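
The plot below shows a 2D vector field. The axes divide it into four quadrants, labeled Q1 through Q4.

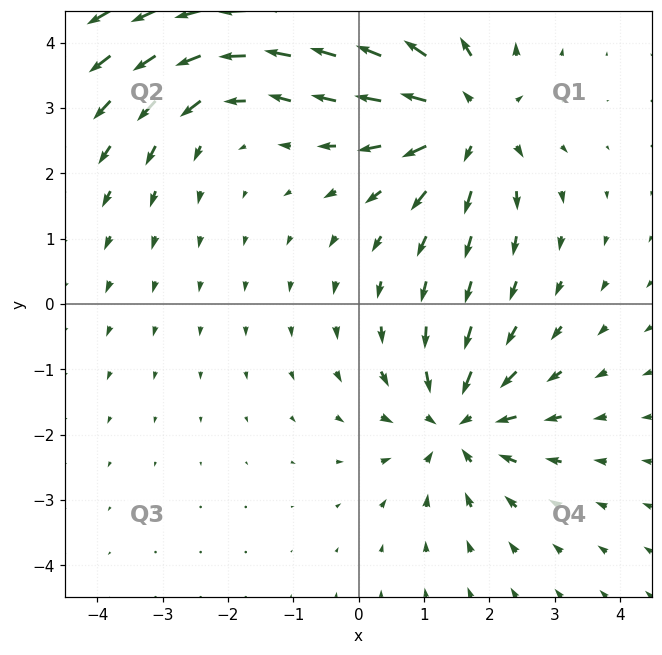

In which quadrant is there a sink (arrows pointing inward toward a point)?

The sink sits at approximately (1.5, -1.8), which lies in quadrant Q4. The divergence there is about -4, negative as expected for a sink.

Q4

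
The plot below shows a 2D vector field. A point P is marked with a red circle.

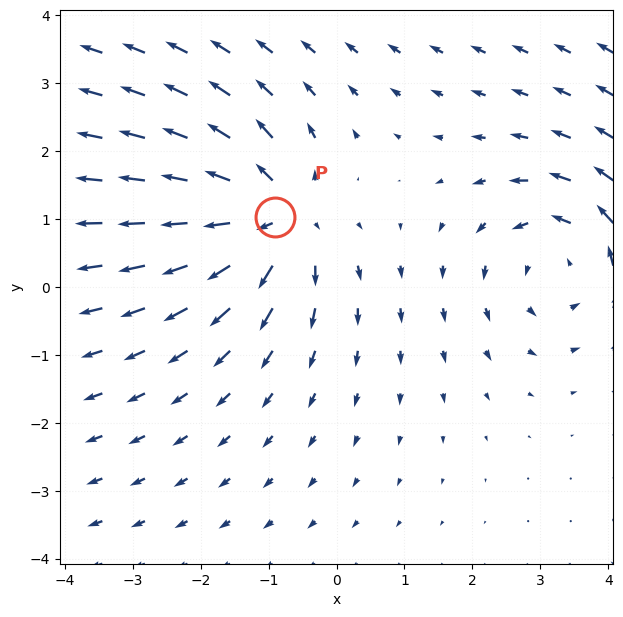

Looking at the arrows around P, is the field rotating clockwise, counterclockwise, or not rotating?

Near P at (-0.9, 1.0) the arrows show no circulation. The curl there is ≈0.

not rotating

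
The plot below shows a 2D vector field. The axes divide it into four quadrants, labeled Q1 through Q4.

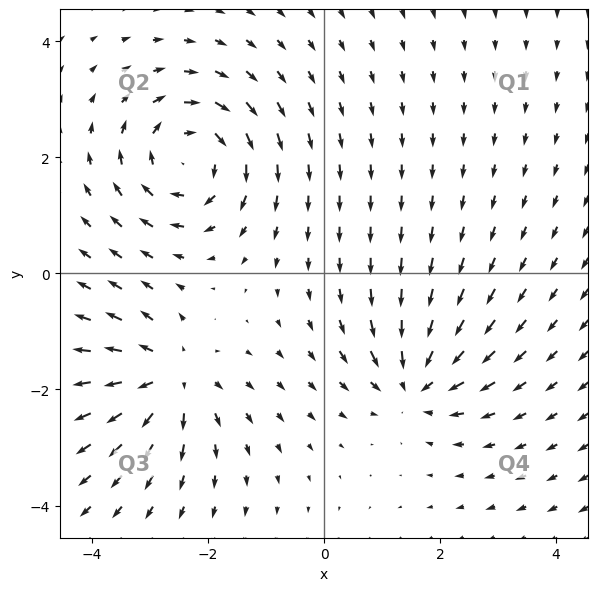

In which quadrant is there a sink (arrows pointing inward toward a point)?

The sink sits at approximately (1.6, -1.9), which lies in quadrant Q4. The divergence there is about -4, negative as expected for a sink.

Q4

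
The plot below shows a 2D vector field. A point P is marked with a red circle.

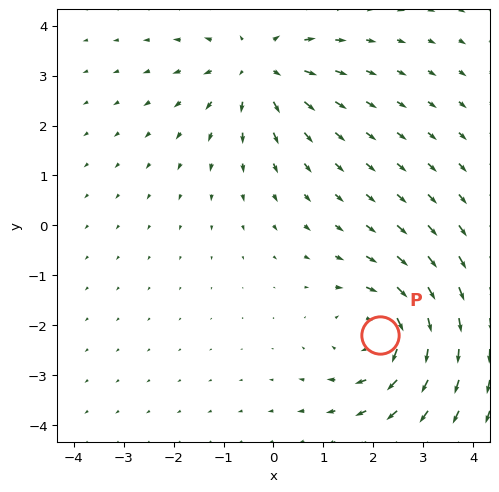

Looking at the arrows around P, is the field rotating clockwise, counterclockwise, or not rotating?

Near P at (2.1, -2.2) the arrows circulate clockwise. The curl (z-component) there is about -4; negative curl means clockwise rotation.

clockwise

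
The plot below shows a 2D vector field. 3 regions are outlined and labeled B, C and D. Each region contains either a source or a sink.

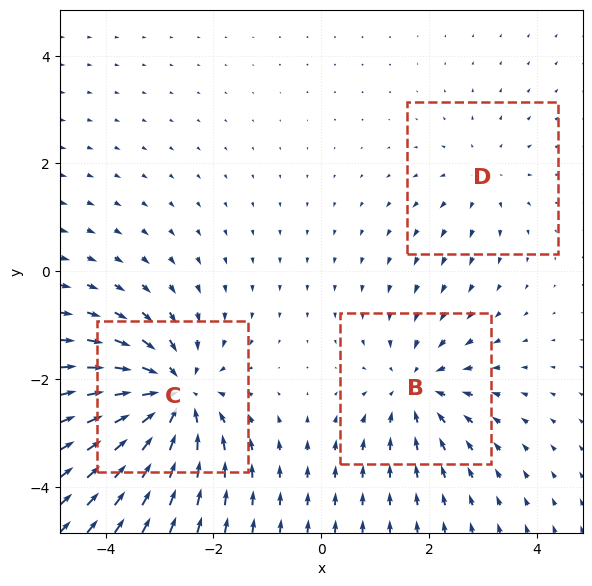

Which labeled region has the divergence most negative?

C

Divergence at each region's feature centre — B: about -3, C: about -5, D: about +2. Region C is most negative.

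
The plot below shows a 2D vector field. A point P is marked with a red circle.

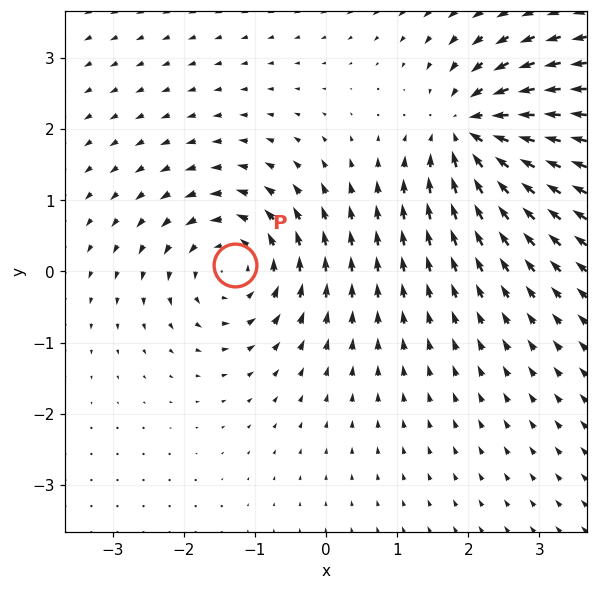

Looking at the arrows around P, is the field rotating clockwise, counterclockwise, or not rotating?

counterclockwise

Near P at (-1.3, 0.1) the arrows circulate counterclockwise. The curl (z-component) there is about +3; positive curl means counterclockwise rotation.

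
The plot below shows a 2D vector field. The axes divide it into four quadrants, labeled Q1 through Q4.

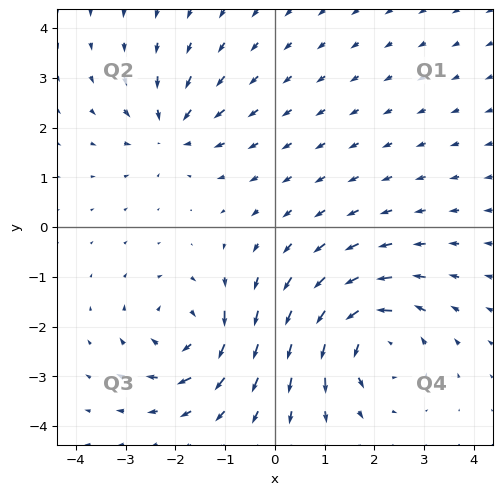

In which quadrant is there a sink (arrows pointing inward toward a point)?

Q2

The sink sits at approximately (-2.1, 1.9), which lies in quadrant Q2. The divergence there is about -4, negative as expected for a sink.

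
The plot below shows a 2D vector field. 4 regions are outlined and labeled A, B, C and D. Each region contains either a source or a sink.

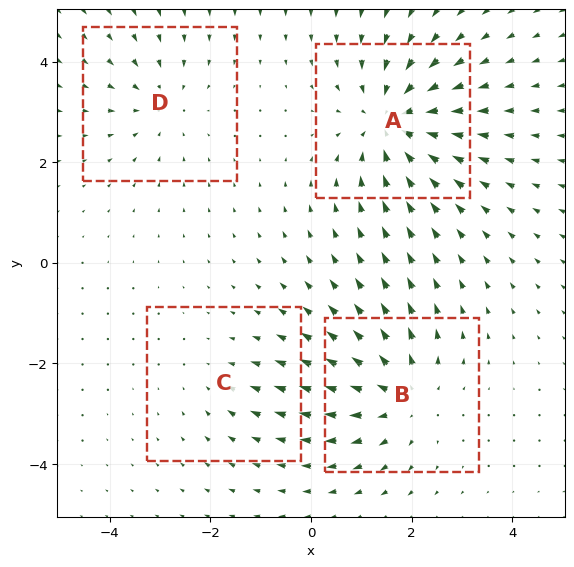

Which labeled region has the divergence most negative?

A

Divergence at each region's feature centre — A: about -6, B: about +5, C: about -2, D: about -3. Region A is most negative.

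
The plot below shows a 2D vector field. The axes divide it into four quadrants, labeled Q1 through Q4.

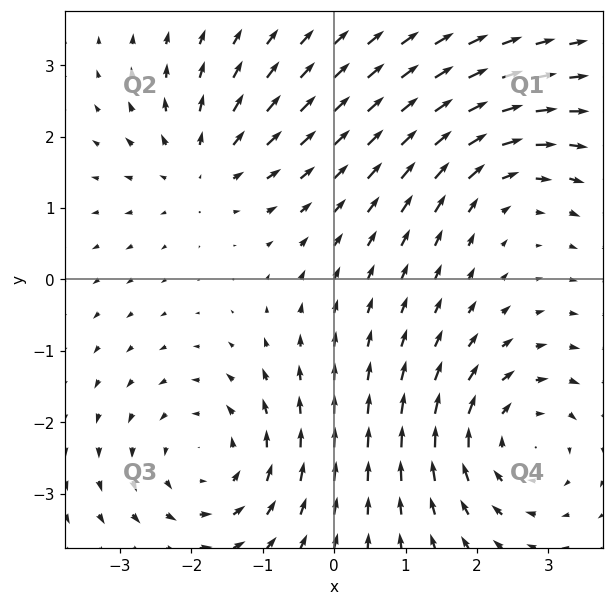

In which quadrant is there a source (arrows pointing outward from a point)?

Q2

The source sits at approximately (-1.9, 1.6), which lies in quadrant Q2. The divergence there is about +3, positive as expected for a source.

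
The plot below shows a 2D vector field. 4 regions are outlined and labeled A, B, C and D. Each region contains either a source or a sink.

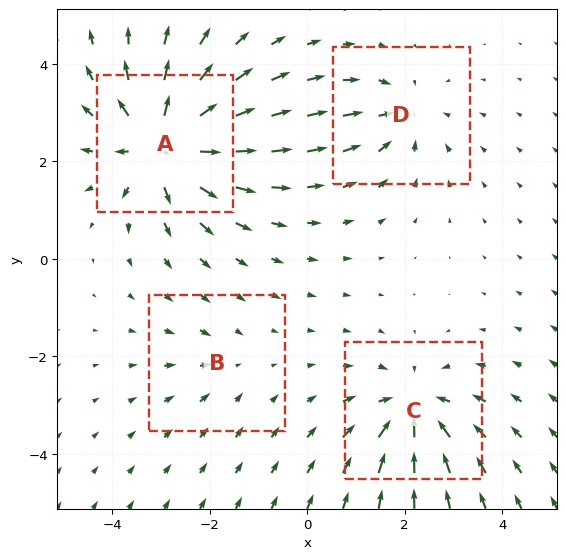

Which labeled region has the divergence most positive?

Divergence at each region's feature centre — A: about +7, B: about -2, C: about -5, D: about -4. Region A is most positive.

A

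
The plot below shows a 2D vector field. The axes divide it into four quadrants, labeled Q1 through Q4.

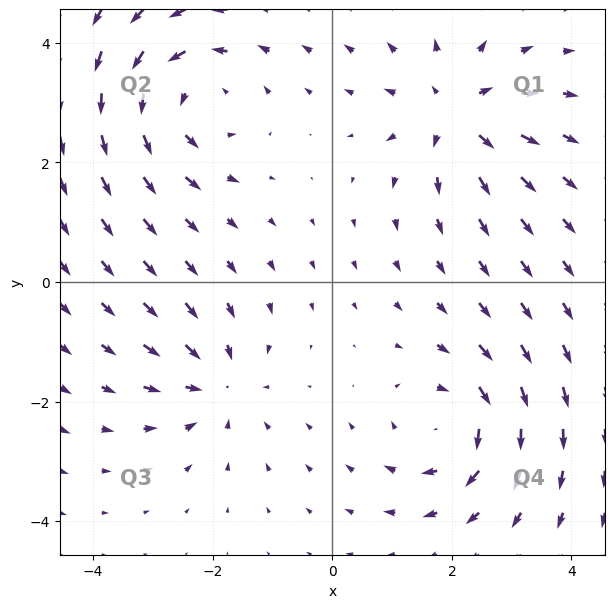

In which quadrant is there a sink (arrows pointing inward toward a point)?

The sink sits at approximately (-1.9, -1.7), which lies in quadrant Q3. The divergence there is about -3, negative as expected for a sink.

Q3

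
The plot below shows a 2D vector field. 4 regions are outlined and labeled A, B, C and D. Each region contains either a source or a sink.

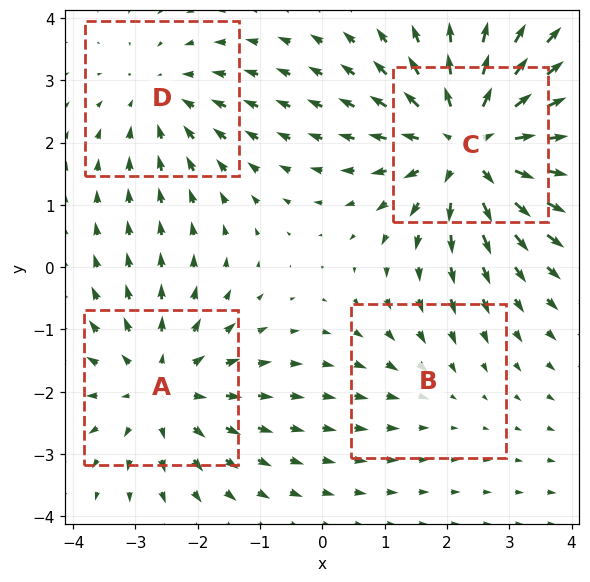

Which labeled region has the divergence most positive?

C

Divergence at each region's feature centre — A: about +4, B: about -2, C: about +6, D: about -3. Region C is most positive.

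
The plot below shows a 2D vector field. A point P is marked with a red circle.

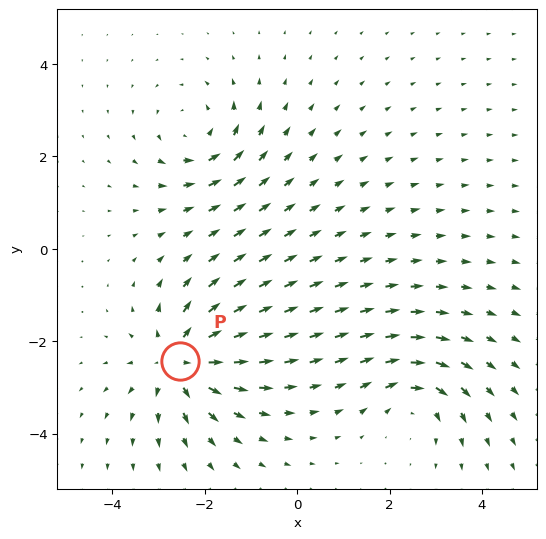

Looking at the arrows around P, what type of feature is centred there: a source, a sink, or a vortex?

At P (-2.5, -2.4) the arrows spread outward. Divergence about +4, curl ≈0 — positive divergence with near-zero curl is a source.

source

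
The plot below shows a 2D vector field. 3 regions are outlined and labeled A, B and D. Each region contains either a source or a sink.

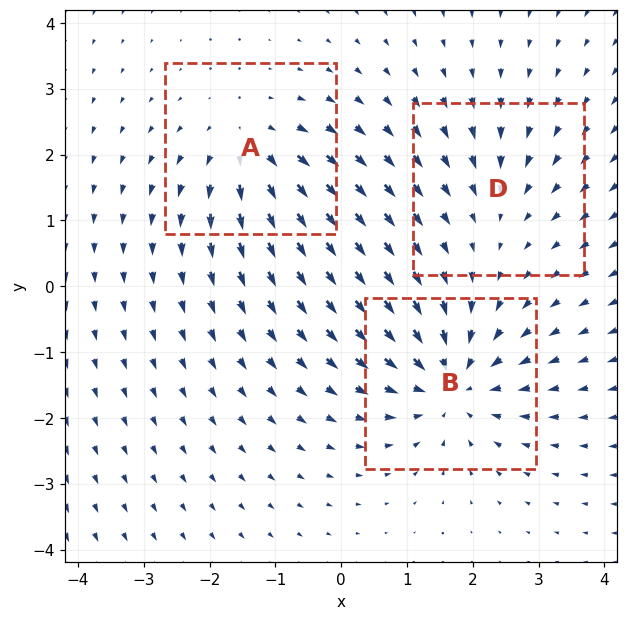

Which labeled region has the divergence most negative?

B

Divergence at each region's feature centre — A: about +3, B: about -5, D: about -2. Region B is most negative.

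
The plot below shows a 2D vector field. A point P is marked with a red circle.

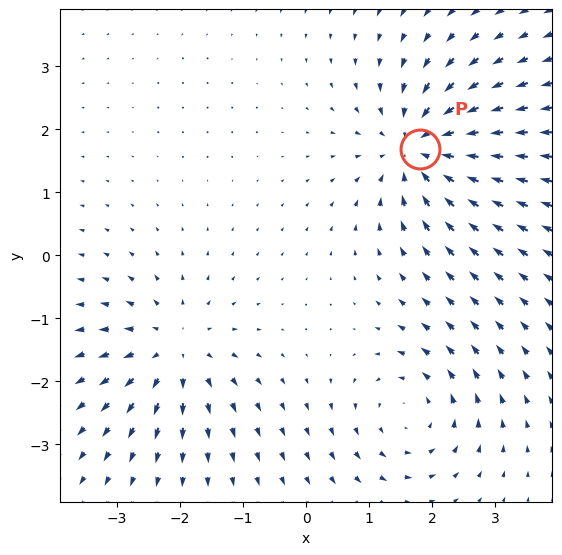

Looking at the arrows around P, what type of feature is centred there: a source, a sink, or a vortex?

sink

At P (1.8, 1.7) the arrows converge inward. Divergence about -4, curl ≈0 — negative divergence with near-zero curl is a sink.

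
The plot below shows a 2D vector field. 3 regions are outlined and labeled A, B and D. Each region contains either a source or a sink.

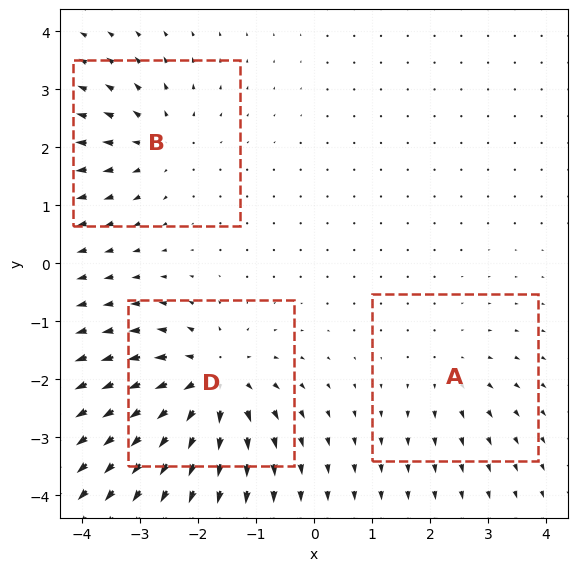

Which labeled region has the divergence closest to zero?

A

Divergence at each region's feature centre — A: about +2, B: about +4, D: about +6. Region A is closest to zero.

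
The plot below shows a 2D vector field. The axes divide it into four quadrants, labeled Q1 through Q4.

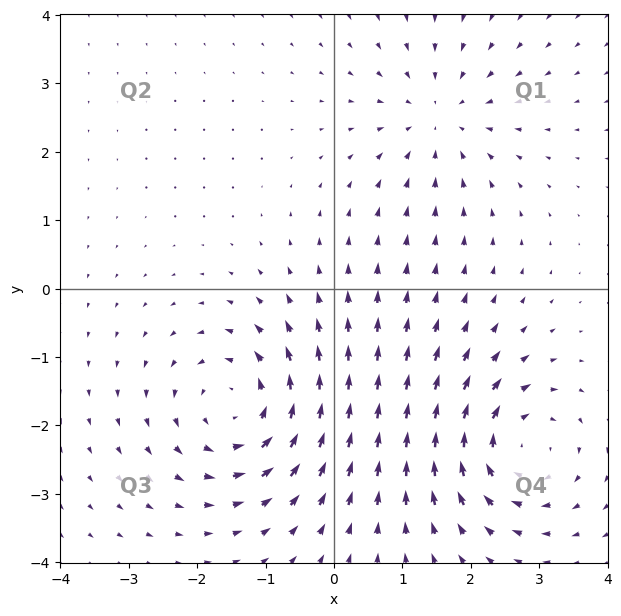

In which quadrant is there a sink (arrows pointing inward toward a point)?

Q1

The sink sits at approximately (1.5, 2.5), which lies in quadrant Q1. The divergence there is about -3, negative as expected for a sink.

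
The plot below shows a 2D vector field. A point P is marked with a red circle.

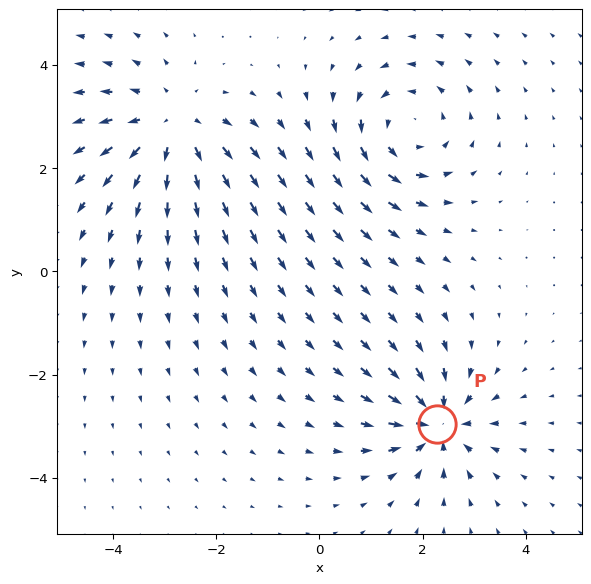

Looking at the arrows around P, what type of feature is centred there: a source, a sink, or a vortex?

At P (2.3, -2.9) the arrows converge inward. Divergence about -5, curl ≈0 — negative divergence with near-zero curl is a sink.

sink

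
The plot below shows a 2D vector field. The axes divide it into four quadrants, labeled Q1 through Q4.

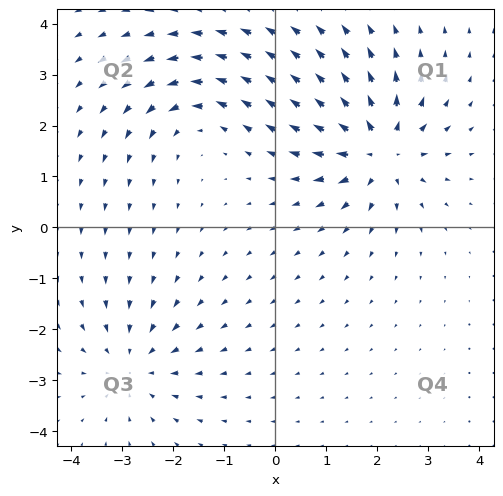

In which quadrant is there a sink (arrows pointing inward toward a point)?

The sink sits at approximately (-2.8, -2.7), which lies in quadrant Q3. The divergence there is about -3, negative as expected for a sink.

Q3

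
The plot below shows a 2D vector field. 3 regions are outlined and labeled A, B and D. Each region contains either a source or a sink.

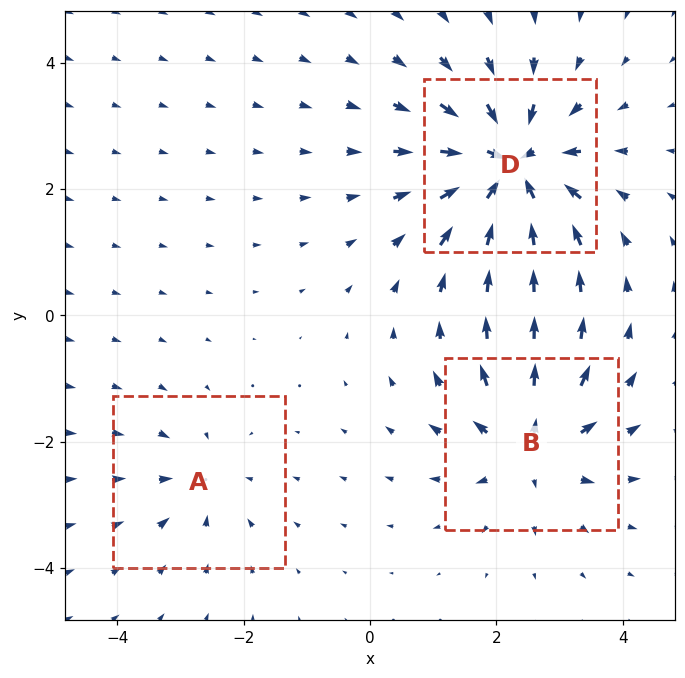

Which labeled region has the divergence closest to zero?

A

Divergence at each region's feature centre — A: about -2, B: about +4, D: about -6. Region A is closest to zero.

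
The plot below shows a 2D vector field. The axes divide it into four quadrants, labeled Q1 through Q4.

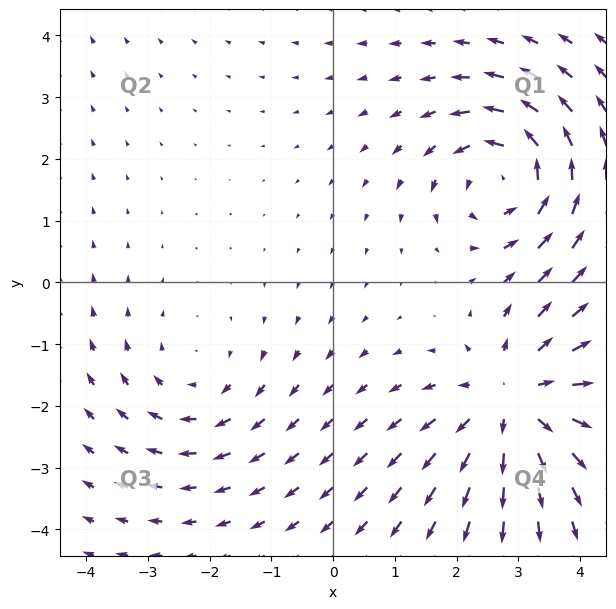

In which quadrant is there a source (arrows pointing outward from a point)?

The source sits at approximately (2.9, -1.9), which lies in quadrant Q4. The divergence there is about +4, positive as expected for a source.

Q4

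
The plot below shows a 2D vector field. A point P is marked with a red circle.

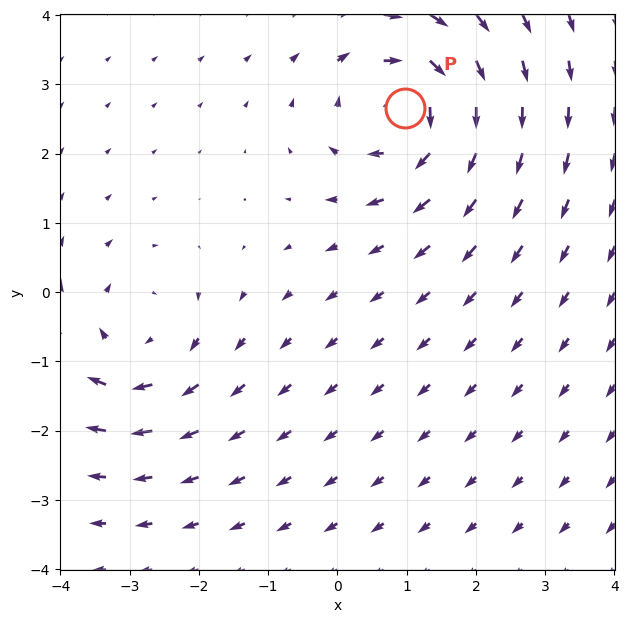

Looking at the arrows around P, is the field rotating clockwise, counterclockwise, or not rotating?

Near P at (1.0, 2.7) the arrows circulate clockwise. The curl (z-component) there is about -4; negative curl means clockwise rotation.

clockwise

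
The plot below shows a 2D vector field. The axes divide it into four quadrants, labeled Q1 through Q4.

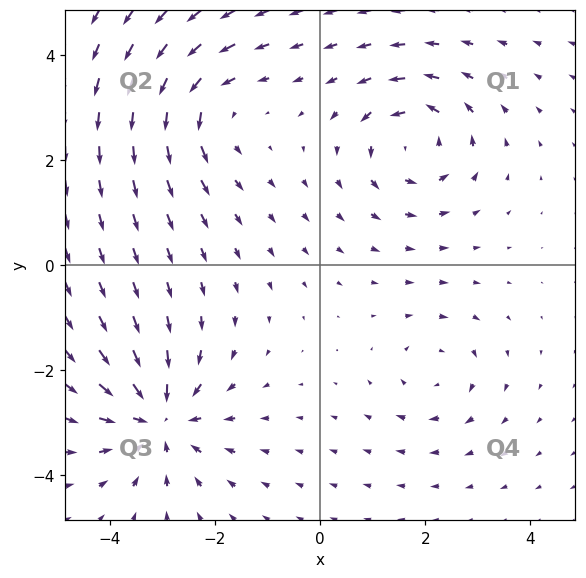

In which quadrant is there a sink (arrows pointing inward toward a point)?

Q3

The sink sits at approximately (-3.1, -2.9), which lies in quadrant Q3. The divergence there is about -6, negative as expected for a sink.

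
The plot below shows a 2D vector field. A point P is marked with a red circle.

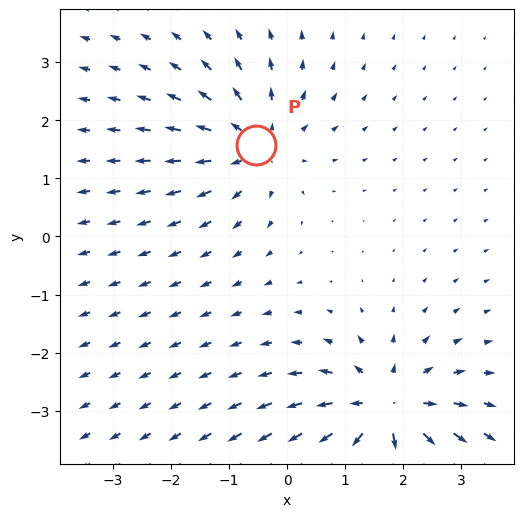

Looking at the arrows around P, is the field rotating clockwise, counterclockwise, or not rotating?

Near P at (-0.5, 1.6) the arrows show no circulation. The curl there is ≈0.

not rotating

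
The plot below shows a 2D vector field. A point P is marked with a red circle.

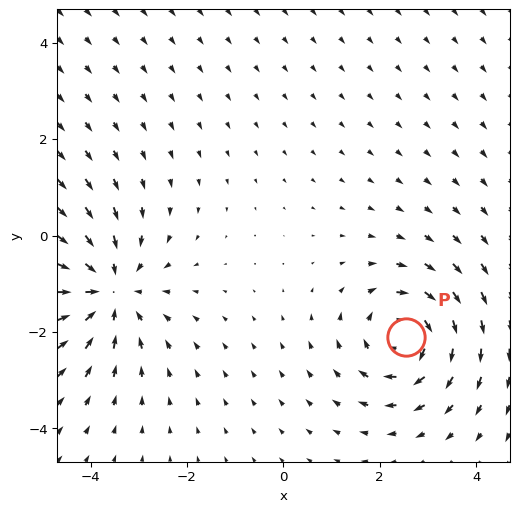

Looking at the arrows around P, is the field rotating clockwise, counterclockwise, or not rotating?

Near P at (2.5, -2.1) the arrows circulate clockwise. The curl (z-component) there is about -4; negative curl means clockwise rotation.

clockwise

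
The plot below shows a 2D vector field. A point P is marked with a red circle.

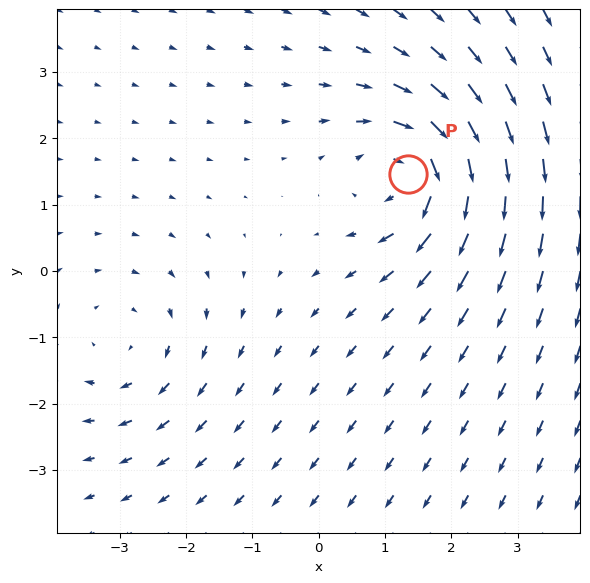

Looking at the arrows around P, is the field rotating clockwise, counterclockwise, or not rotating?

Near P at (1.3, 1.5) the arrows circulate clockwise. The curl (z-component) there is about -6; negative curl means clockwise rotation.

clockwise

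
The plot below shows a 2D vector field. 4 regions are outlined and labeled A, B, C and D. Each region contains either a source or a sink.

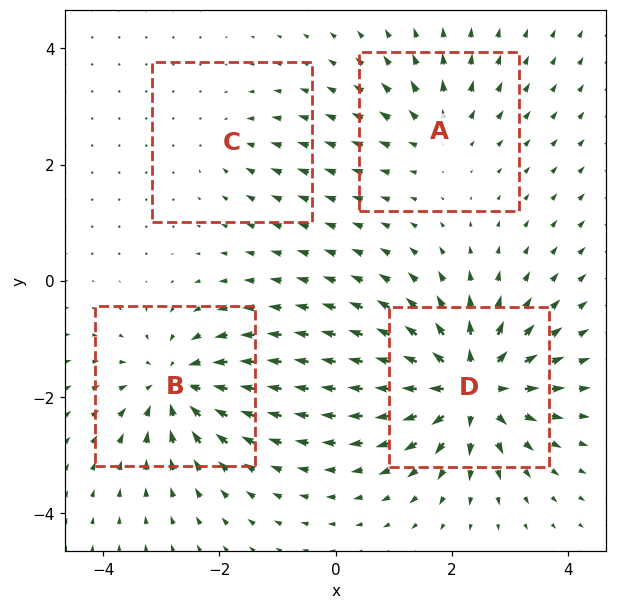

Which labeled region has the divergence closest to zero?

Divergence at each region's feature centre — A: about +4, B: about -6, C: about -2, D: about +9. Region C is closest to zero.

C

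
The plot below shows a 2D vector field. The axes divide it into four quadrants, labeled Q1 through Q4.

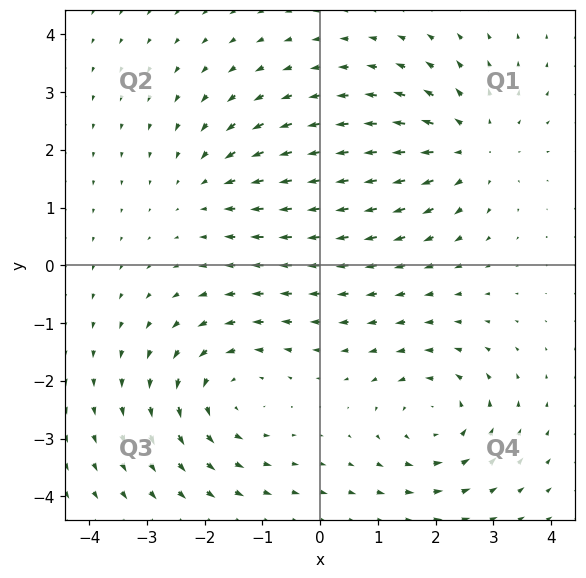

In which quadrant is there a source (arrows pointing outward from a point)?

Q1

The source sits at approximately (2.6, 2.1), which lies in quadrant Q1. The divergence there is about +4, positive as expected for a source.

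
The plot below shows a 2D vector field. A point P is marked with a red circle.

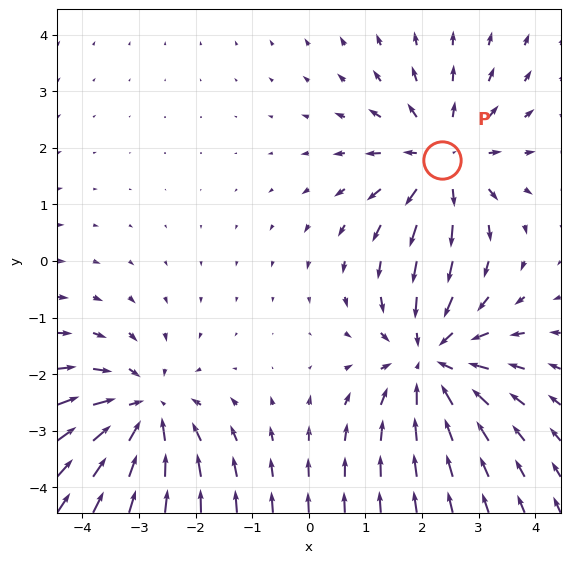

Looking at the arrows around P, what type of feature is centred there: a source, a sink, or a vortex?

source

At P (2.4, 1.8) the arrows spread outward. Divergence about +4, curl ≈0 — positive divergence with near-zero curl is a source.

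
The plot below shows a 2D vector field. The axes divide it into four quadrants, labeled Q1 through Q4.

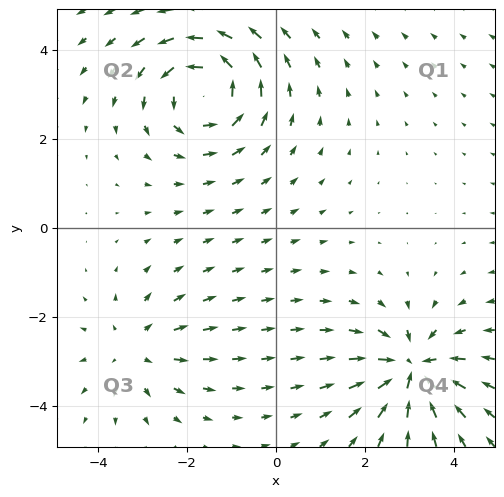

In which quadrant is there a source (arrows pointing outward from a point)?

The source sits at approximately (-3.2, -2.7), which lies in quadrant Q3. The divergence there is about +3, positive as expected for a source.

Q3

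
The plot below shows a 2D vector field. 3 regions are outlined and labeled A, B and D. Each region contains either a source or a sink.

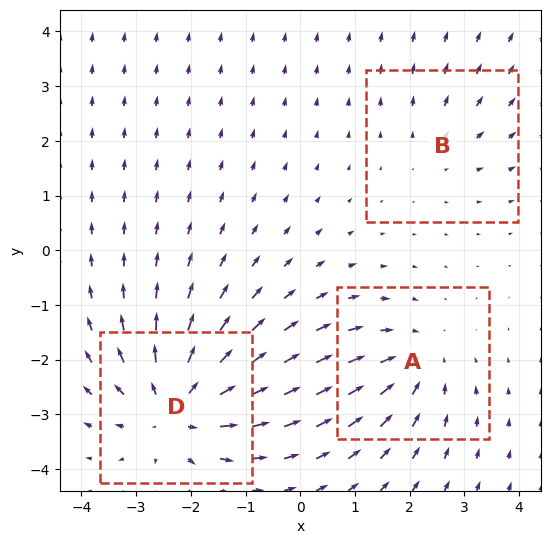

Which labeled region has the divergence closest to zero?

Divergence at each region's feature centre — A: about -3, B: about +2, D: about +5. Region B is closest to zero.

B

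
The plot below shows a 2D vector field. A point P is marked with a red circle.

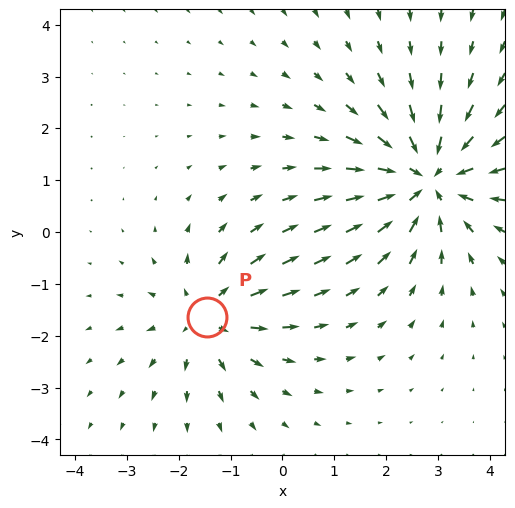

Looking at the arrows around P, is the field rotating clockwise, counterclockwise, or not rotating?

not rotating

Near P at (-1.4, -1.6) the arrows show no circulation. The curl there is ≈0.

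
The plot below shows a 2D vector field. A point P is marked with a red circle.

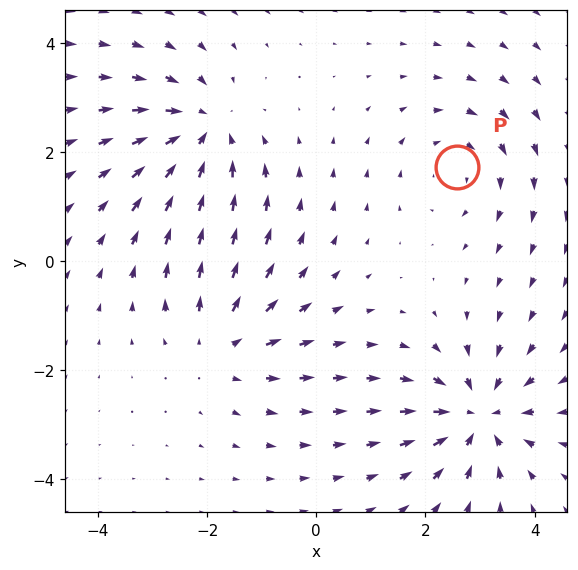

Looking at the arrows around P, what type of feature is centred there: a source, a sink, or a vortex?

vortex

At P (2.6, 1.7) the arrows circulate clockwise. Divergence ≈0, curl about -3 — near-zero divergence with nonzero curl is a vortex.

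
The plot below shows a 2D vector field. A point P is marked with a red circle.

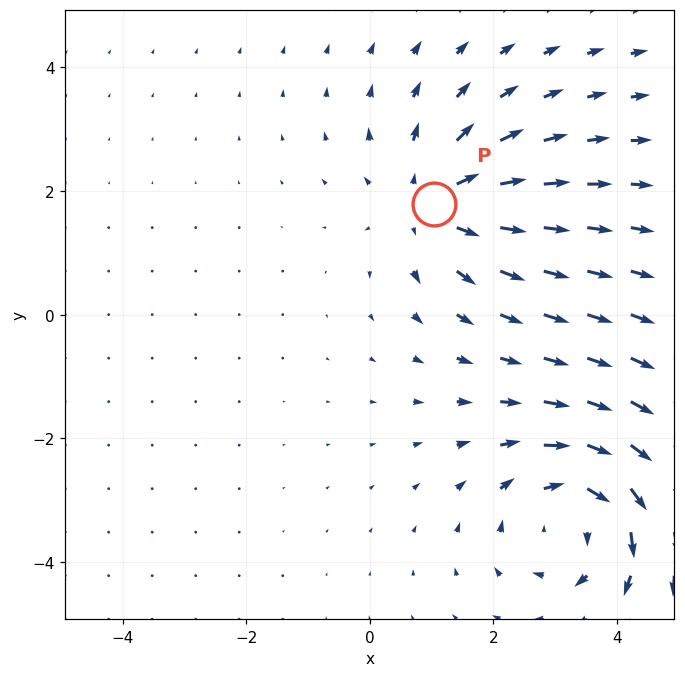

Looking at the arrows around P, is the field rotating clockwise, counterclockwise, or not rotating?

not rotating

Near P at (1.0, 1.8) the arrows show no circulation. The curl there is ≈0.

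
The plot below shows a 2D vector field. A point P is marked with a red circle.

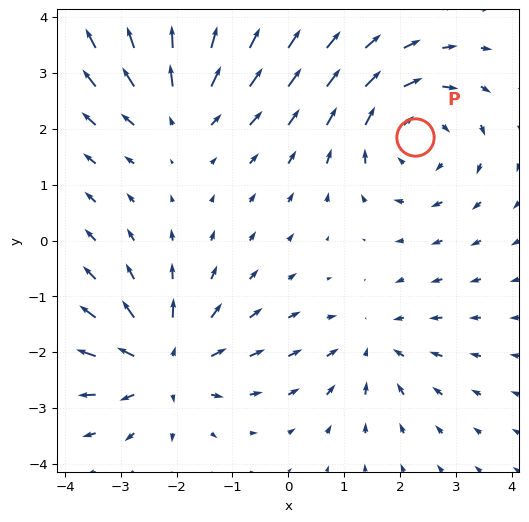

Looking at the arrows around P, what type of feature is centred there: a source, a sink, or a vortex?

At P (2.3, 1.9) the arrows circulate clockwise. Divergence ≈0, curl about -4 — near-zero divergence with nonzero curl is a vortex.

vortex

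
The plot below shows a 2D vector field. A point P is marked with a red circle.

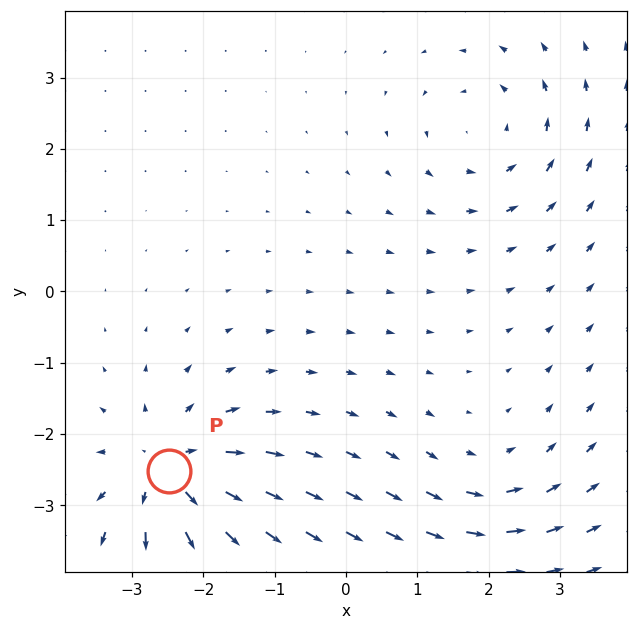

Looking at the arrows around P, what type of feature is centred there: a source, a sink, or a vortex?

At P (-2.5, -2.5) the arrows spread outward. Divergence about +5, curl ≈0 — positive divergence with near-zero curl is a source.

source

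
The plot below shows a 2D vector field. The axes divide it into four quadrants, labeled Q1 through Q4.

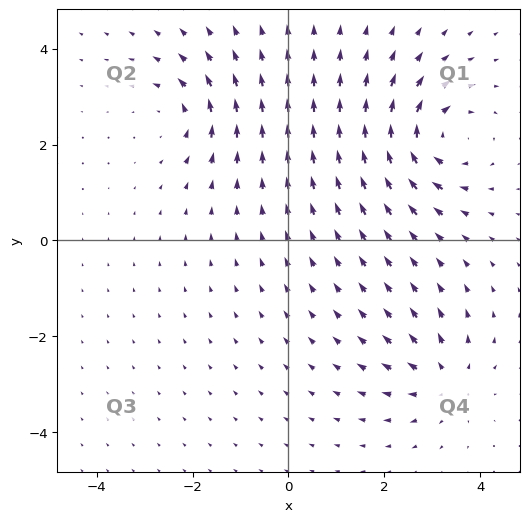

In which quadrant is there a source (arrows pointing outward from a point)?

The source sits at approximately (3.3, -2.9), which lies in quadrant Q4. The divergence there is about +4, positive as expected for a source.

Q4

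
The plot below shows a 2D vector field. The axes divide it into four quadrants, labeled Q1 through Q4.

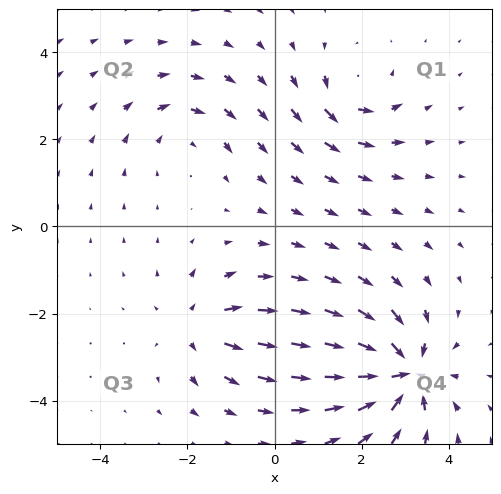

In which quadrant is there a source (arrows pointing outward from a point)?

The source sits at approximately (-1.8, -2.3), which lies in quadrant Q3. The divergence there is about +4, positive as expected for a source.

Q3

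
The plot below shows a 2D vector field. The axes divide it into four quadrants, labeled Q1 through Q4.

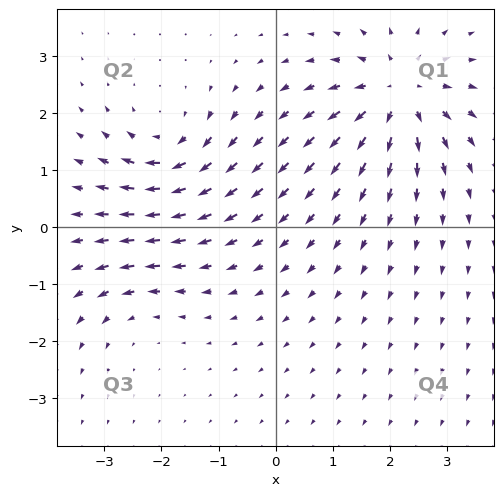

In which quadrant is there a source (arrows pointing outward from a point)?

The source sits at approximately (2.2, 2.3), which lies in quadrant Q1. The divergence there is about +6, positive as expected for a source.

Q1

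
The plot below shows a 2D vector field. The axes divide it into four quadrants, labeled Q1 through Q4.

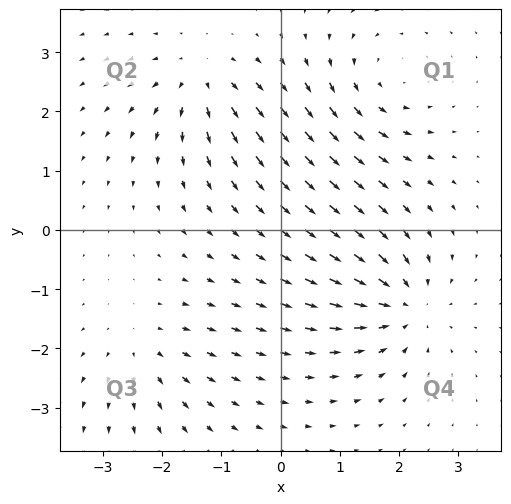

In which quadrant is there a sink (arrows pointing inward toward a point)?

The sink sits at approximately (2.1, -1.3), which lies in quadrant Q4. The divergence there is about -5, negative as expected for a sink.

Q4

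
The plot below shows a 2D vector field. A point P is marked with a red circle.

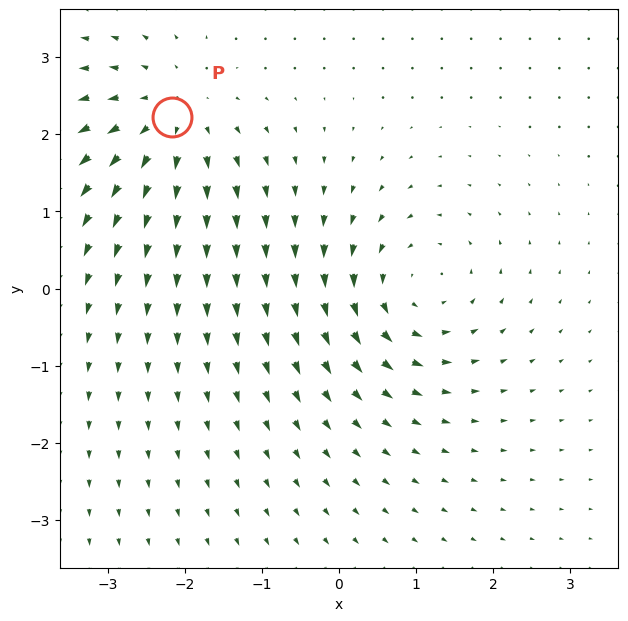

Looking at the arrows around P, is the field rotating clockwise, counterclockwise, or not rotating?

not rotating

Near P at (-2.2, 2.2) the arrows show no circulation. The curl there is ≈0.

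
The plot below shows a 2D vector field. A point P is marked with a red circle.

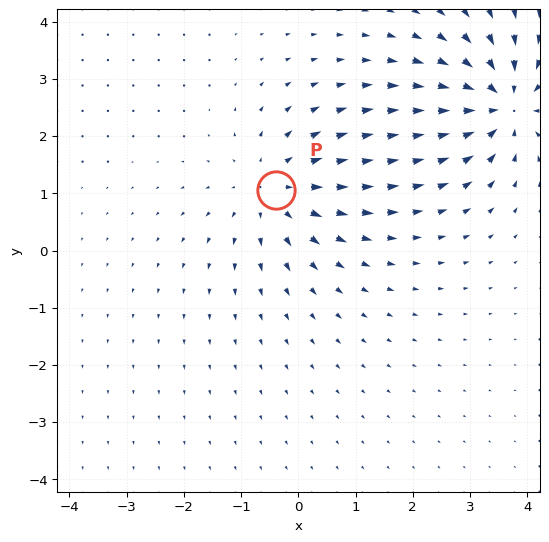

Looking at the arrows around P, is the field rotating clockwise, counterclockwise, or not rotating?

Near P at (-0.4, 1.1) the arrows show no circulation. The curl there is ≈0.

not rotating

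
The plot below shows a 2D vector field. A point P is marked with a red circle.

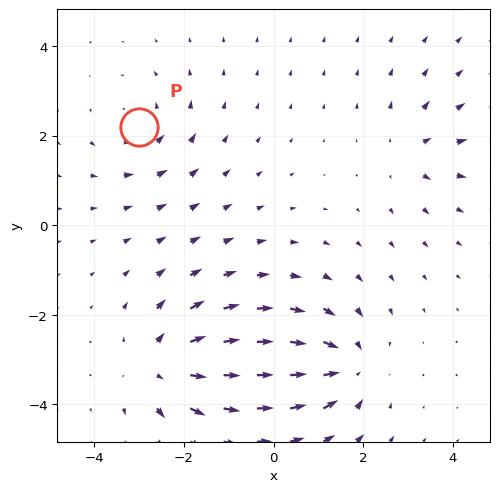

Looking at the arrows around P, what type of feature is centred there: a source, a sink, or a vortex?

vortex

At P (-3.0, 2.2) the arrows circulate counterclockwise. Divergence ≈0, curl about +4 — near-zero divergence with nonzero curl is a vortex.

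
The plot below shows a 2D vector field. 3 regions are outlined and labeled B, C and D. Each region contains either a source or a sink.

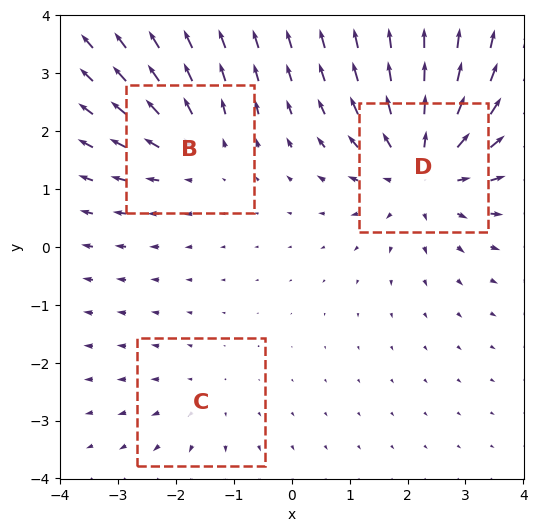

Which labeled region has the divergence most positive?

Divergence at each region's feature centre — B: about +3, C: about +2, D: about +5. Region D is most positive.

D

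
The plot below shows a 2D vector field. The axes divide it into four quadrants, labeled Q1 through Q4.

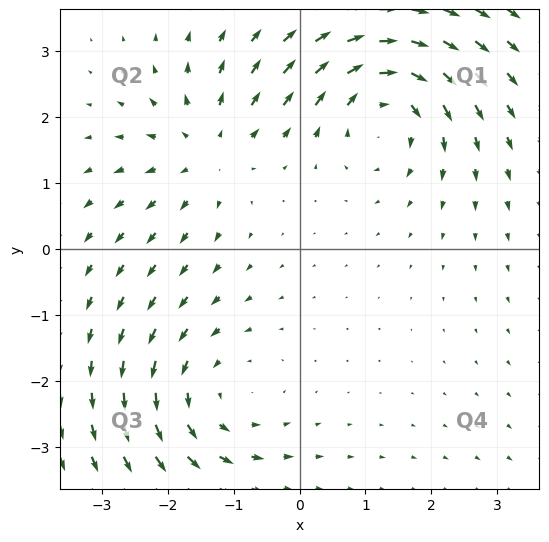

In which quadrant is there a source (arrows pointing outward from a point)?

Q2

The source sits at approximately (-1.4, 1.5), which lies in quadrant Q2. The divergence there is about +3, positive as expected for a source.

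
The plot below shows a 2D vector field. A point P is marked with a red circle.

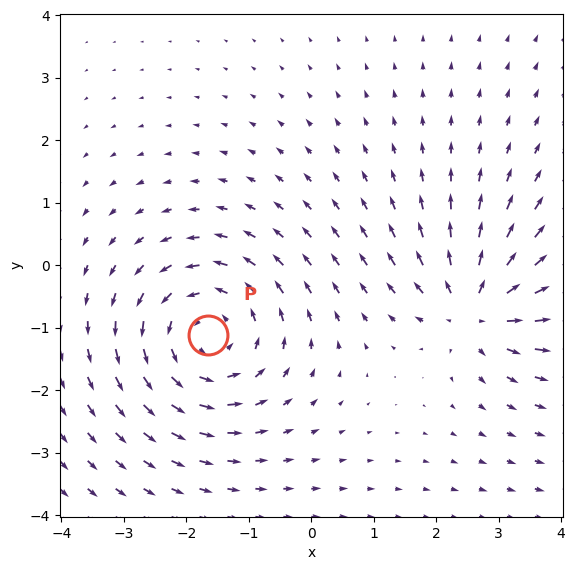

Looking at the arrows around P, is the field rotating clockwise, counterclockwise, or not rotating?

Near P at (-1.7, -1.1) the arrows circulate counterclockwise. The curl (z-component) there is about +4; positive curl means counterclockwise rotation.

counterclockwise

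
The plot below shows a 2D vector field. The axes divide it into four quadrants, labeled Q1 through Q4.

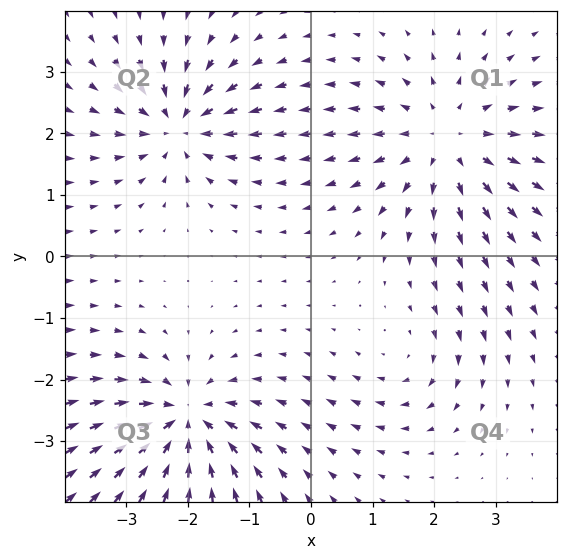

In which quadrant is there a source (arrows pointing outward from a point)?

The source sits at approximately (2.2, 1.9), which lies in quadrant Q1. The divergence there is about +4, positive as expected for a source.

Q1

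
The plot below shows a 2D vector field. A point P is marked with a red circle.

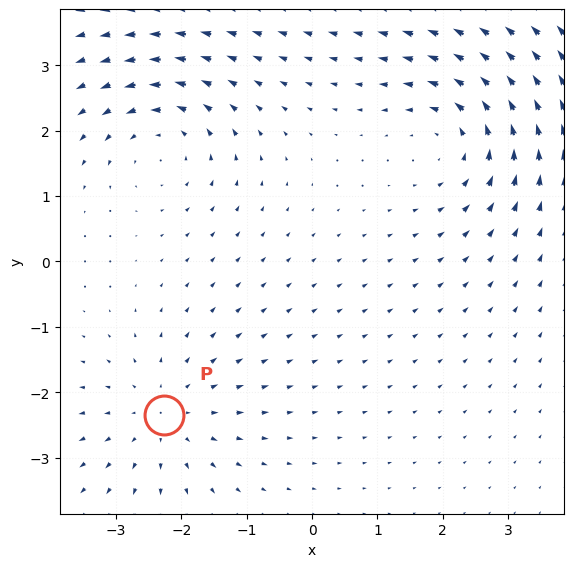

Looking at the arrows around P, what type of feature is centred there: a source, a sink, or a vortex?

source

At P (-2.3, -2.3) the arrows spread outward. Divergence about +3, curl ≈0 — positive divergence with near-zero curl is a source.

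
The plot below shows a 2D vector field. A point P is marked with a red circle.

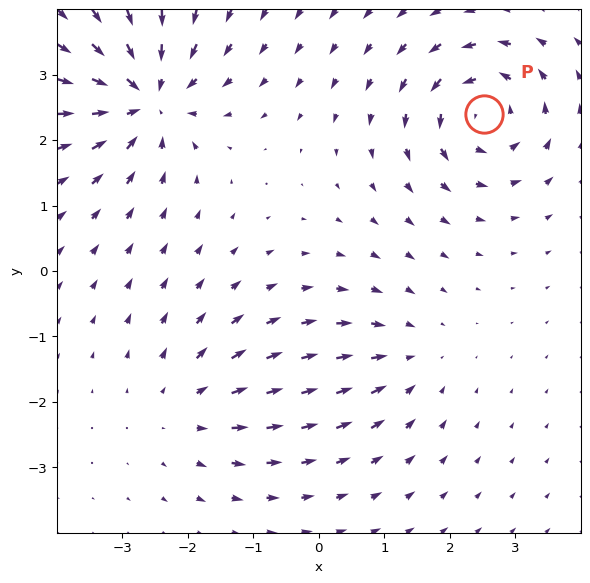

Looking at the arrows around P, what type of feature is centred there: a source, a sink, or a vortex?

At P (2.5, 2.4) the arrows circulate counterclockwise. Divergence ≈0, curl about +5 — near-zero divergence with nonzero curl is a vortex.

vortex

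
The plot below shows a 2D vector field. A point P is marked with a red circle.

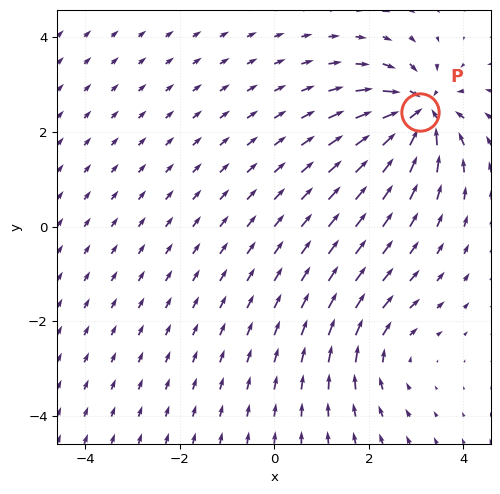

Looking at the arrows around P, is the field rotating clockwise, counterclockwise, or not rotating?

Near P at (3.1, 2.4) the arrows show no circulation. The curl there is ≈0.

not rotating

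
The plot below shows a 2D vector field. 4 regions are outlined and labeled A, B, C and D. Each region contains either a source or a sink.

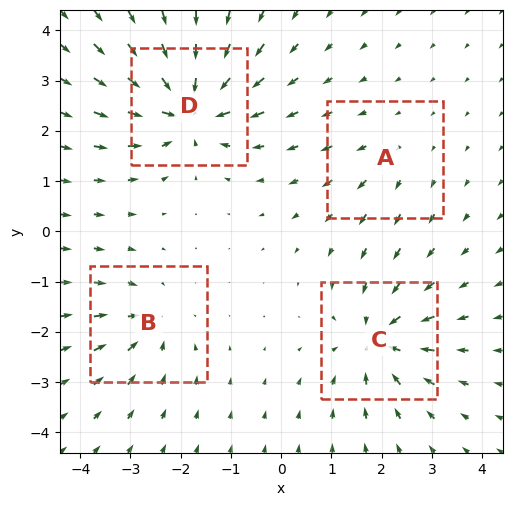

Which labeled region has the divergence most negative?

D

Divergence at each region's feature centre — A: about +2, B: about -4, C: about -5, D: about -7. Region D is most negative.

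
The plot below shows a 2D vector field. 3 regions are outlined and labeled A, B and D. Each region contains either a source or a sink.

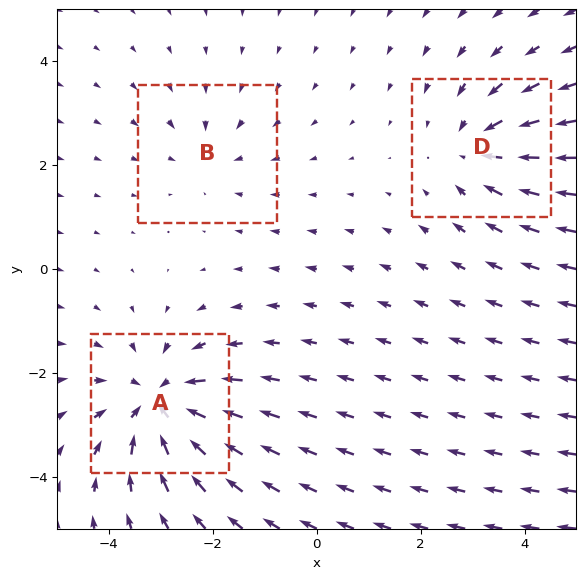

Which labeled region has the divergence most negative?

Divergence at each region's feature centre — A: about -5, B: about -2, D: about -3. Region A is most negative.

A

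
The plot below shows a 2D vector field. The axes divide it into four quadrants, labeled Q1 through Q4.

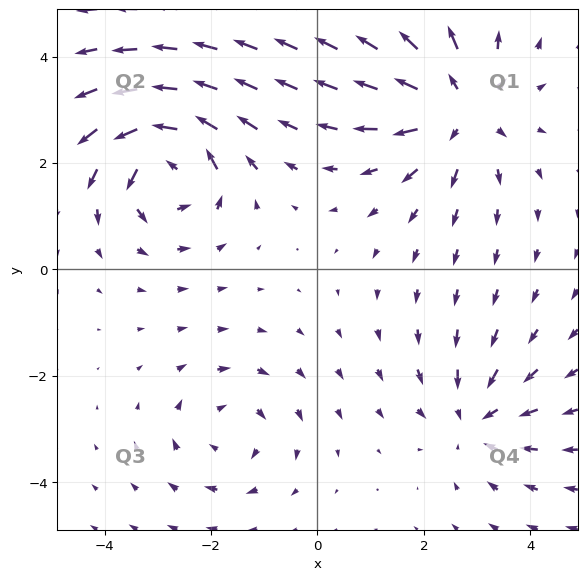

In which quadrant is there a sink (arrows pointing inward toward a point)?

Q4

The sink sits at approximately (3.0, -2.8), which lies in quadrant Q4. The divergence there is about -3, negative as expected for a sink.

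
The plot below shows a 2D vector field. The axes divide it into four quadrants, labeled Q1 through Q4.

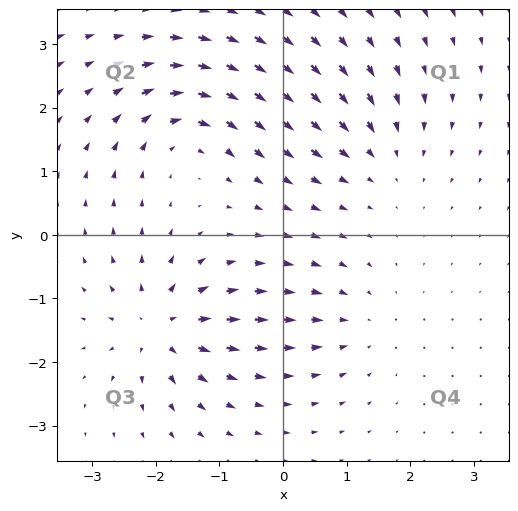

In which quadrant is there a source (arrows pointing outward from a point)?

Q3

The source sits at approximately (-1.9, -1.4), which lies in quadrant Q3. The divergence there is about +7, positive as expected for a source.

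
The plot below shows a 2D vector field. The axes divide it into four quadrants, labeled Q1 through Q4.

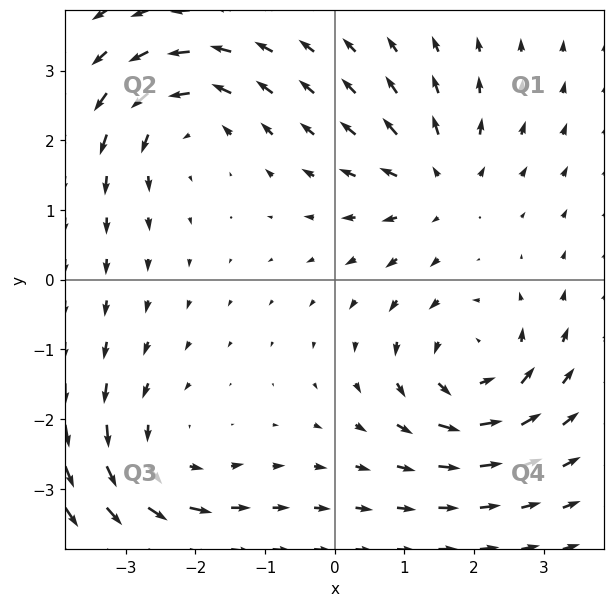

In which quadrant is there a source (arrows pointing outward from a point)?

The source sits at approximately (1.5, 1.4), which lies in quadrant Q1. The divergence there is about +4, positive as expected for a source.

Q1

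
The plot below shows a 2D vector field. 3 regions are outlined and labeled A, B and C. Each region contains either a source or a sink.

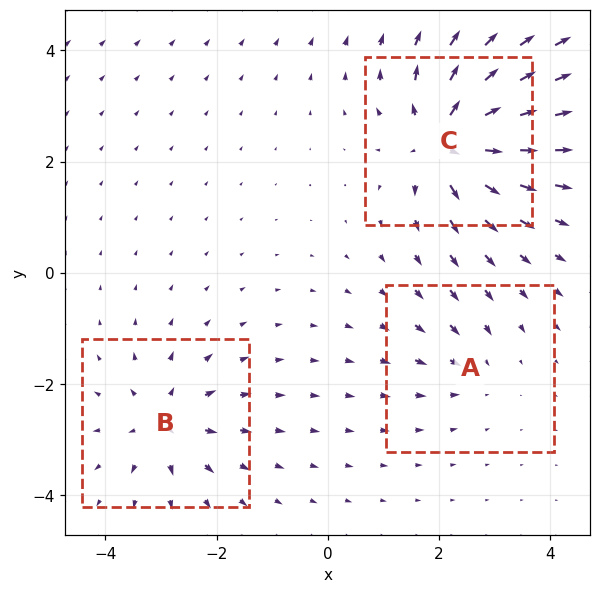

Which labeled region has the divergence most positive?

C

Divergence at each region's feature centre — A: about -2, B: about +4, C: about +7. Region C is most positive.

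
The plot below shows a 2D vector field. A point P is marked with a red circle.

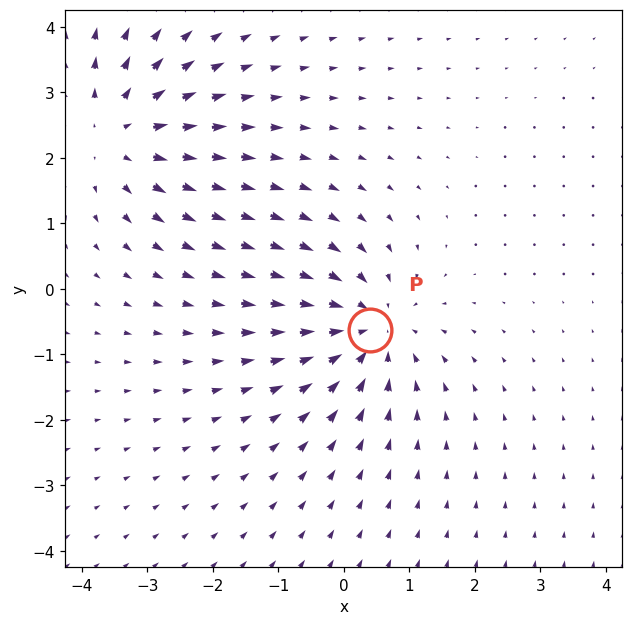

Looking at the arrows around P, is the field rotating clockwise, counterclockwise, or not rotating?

not rotating

Near P at (0.4, -0.6) the arrows show no circulation. The curl there is ≈0.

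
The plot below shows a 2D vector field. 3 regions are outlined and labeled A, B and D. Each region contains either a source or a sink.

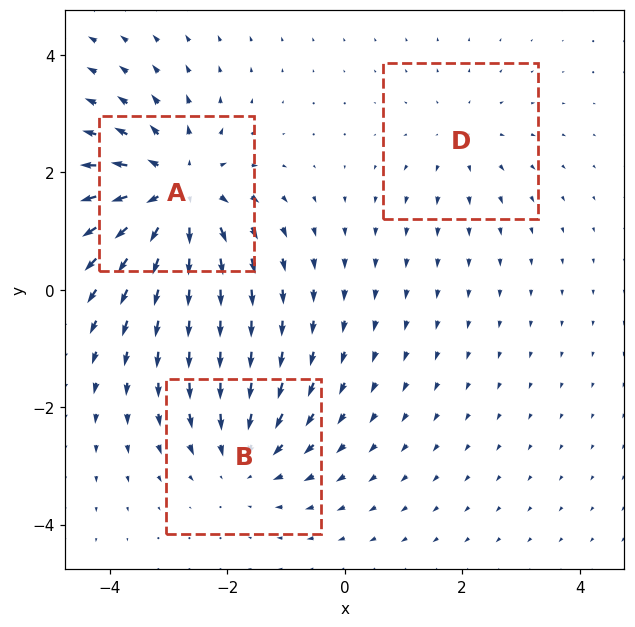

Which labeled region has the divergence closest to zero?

D

Divergence at each region's feature centre — A: about +5, B: about -3, D: about +2. Region D is closest to zero.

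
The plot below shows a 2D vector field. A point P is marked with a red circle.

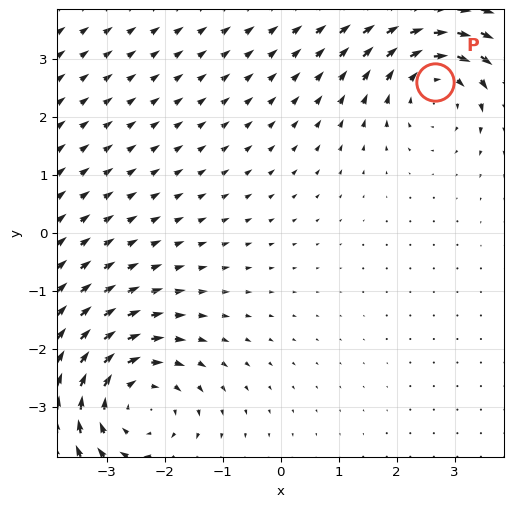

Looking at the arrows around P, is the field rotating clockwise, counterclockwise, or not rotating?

Near P at (2.7, 2.6) the arrows circulate clockwise. The curl (z-component) there is about -4; negative curl means clockwise rotation.

clockwise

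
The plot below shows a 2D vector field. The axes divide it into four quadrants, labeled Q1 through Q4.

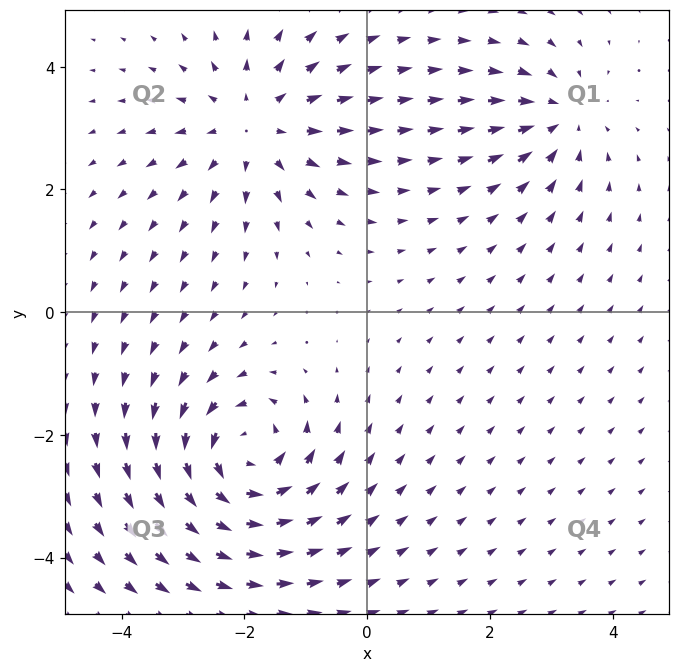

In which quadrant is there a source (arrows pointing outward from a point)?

Q2

The source sits at approximately (-1.8, 3.0), which lies in quadrant Q2. The divergence there is about +3, positive as expected for a source.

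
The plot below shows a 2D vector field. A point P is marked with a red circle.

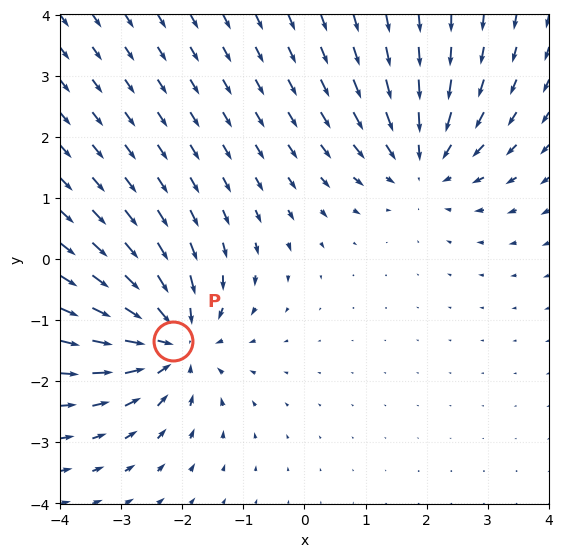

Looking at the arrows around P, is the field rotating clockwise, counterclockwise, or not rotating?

not rotating

Near P at (-2.2, -1.3) the arrows show no circulation. The curl there is ≈0.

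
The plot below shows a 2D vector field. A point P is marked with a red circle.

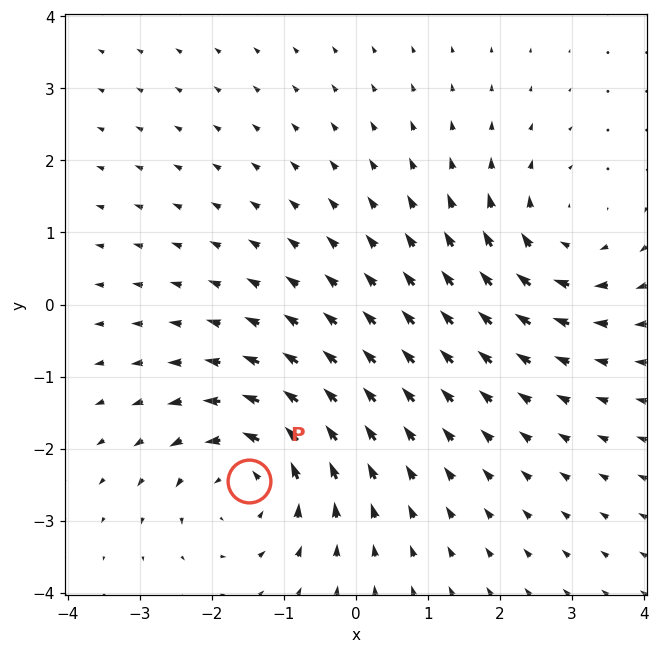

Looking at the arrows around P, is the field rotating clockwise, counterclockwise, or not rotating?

Near P at (-1.5, -2.4) the arrows circulate counterclockwise. The curl (z-component) there is about +5; positive curl means counterclockwise rotation.

counterclockwise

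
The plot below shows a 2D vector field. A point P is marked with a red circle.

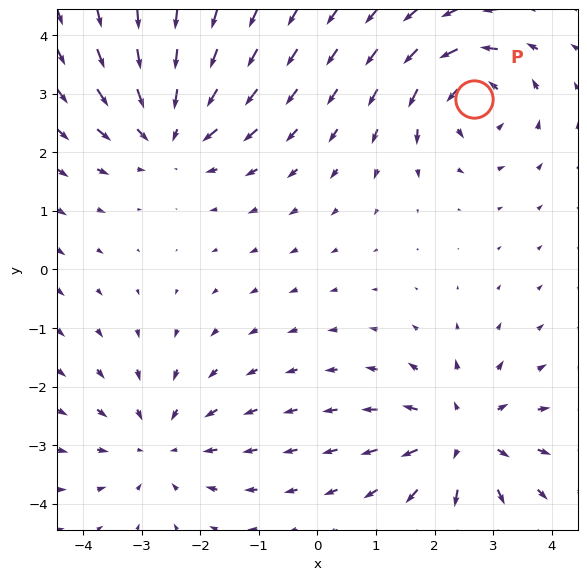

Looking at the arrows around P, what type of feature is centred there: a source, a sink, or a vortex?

vortex

At P (2.7, 2.9) the arrows circulate counterclockwise. Divergence ≈0, curl about +6 — near-zero divergence with nonzero curl is a vortex.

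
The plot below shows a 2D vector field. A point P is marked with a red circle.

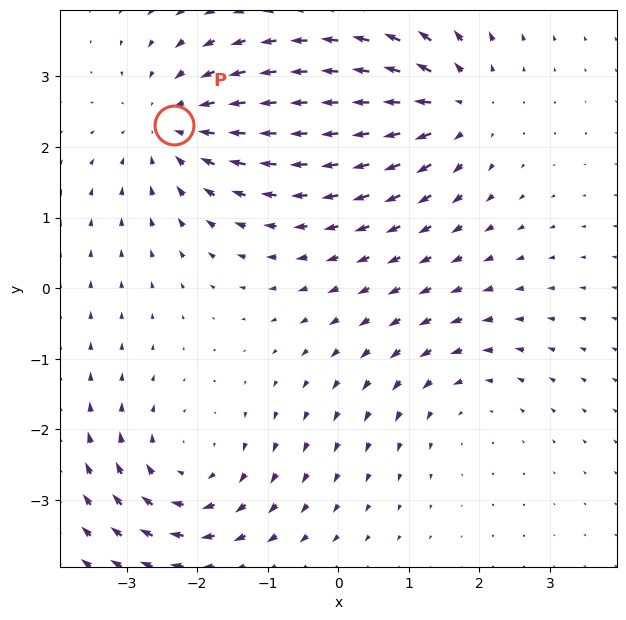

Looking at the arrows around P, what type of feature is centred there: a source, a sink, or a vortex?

sink

At P (-2.3, 2.3) the arrows converge inward. Divergence about -4, curl ≈0 — negative divergence with near-zero curl is a sink.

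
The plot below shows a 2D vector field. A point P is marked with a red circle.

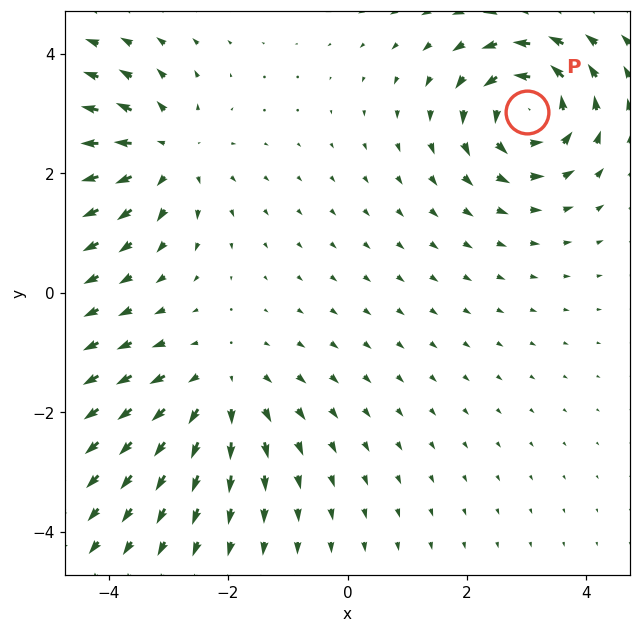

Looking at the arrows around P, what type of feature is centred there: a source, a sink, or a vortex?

At P (3.0, 3.0) the arrows circulate counterclockwise. Divergence ≈0, curl about +6 — near-zero divergence with nonzero curl is a vortex.

vortex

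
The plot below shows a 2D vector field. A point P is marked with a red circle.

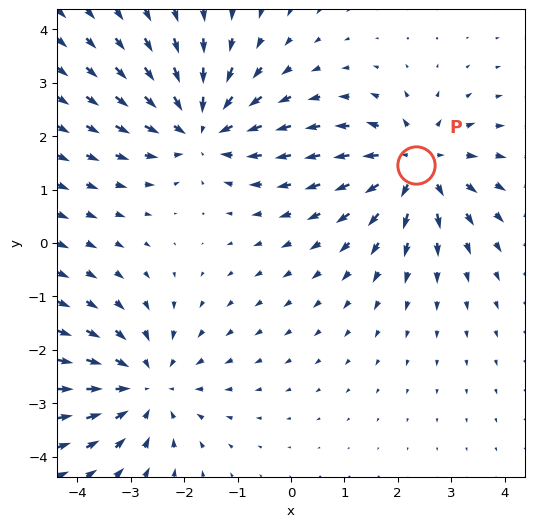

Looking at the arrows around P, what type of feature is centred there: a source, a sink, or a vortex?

source

At P (2.3, 1.5) the arrows spread outward. Divergence about +4, curl ≈0 — positive divergence with near-zero curl is a source.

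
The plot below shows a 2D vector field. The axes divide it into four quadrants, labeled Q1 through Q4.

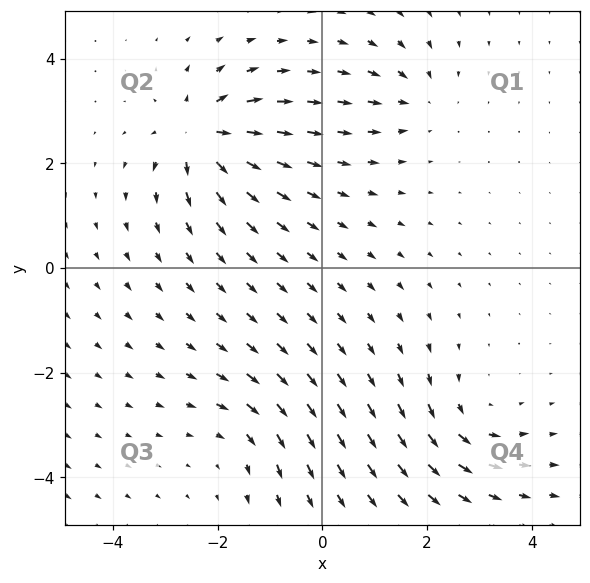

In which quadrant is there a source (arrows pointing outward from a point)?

Q2

The source sits at approximately (-2.3, 2.5), which lies in quadrant Q2. The divergence there is about +6, positive as expected for a source.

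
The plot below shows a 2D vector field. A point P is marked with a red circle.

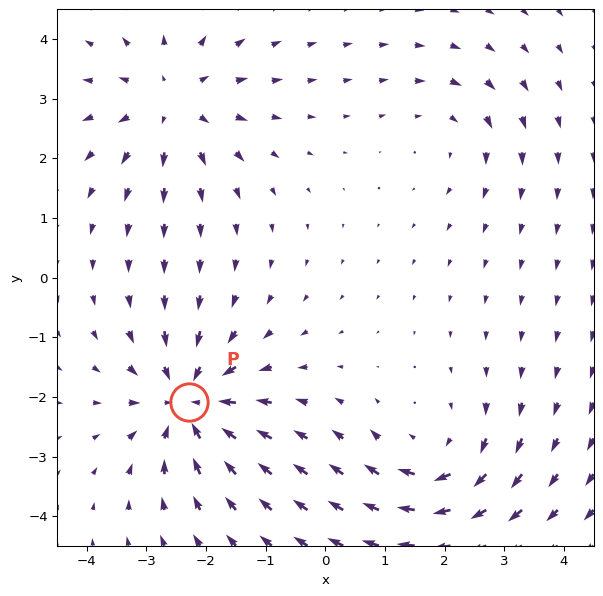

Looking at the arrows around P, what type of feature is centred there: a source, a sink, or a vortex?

sink

At P (-2.3, -2.1) the arrows converge inward. Divergence about -6, curl ≈0 — negative divergence with near-zero curl is a sink.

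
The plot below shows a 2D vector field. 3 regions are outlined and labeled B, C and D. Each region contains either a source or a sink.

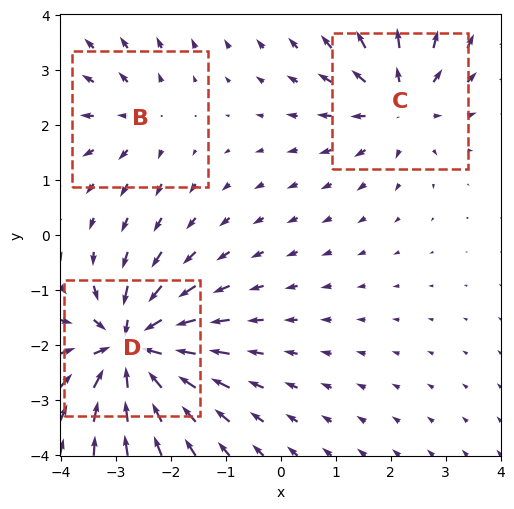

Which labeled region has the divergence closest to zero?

Divergence at each region's feature centre — B: about +2, C: about +4, D: about -6. Region B is closest to zero.

B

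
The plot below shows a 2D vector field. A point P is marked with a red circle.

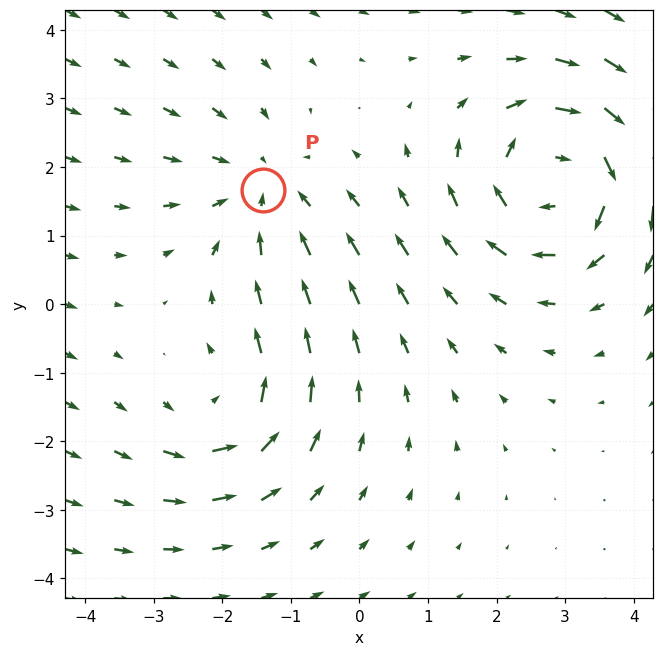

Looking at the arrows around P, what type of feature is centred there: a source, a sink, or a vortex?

At P (-1.4, 1.7) the arrows converge inward. Divergence about -3, curl ≈0 — negative divergence with near-zero curl is a sink.

sink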